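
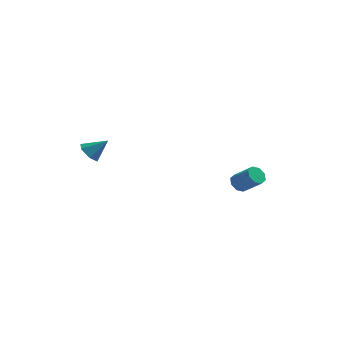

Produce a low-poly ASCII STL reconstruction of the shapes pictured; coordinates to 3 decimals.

solid 
facet normal -0.740 -0.168 -0.651
outer loop
vertex -4.024 -2.859 0.795
vertex -4.344 -3.356 1.287
vertex -4.536 -2.611 1.313
endloop
endfacet
facet normal 0.408 0.912 -0.034
outer loop
vertex -4.024 -2.859 0.795
vertex -4.536 -2.611 1.313
vertex -3.316 -3.124 2.193
endloop
endfacet
facet normal -0.740 -0.168 -0.651
outer loop
vertex -4.536 -2.611 1.313
vertex -4.344 -3.356 1.287
vertex -4.857 -3.109 1.806
endloop
endfacet
facet normal -0.156 0.744 0.650
outer loop
vertex -4.536 -2.611 1.313
vertex -4.857 -3.109 1.806
vertex -3.316 -3.124 2.193
endloop
endfacet
facet normal -0.740 -0.168 -0.651
outer loop
vertex -4.857 -3.109 1.806
vertex -4.344 -3.356 1.287
vertex -4.665 -3.854 1.78
endloop
endfacet
facet normal -0.243 -0.096 0.965
outer loop
vertex -4.857 -3.109 1.806
vertex -4.665 -3.854 1.78
vertex -3.316 -3.124 2.193
endloop
endfacet
facet normal -0.741 -0.167 -0.651
outer loop
vertex -4.665 -3.854 1.78
vertex -4.344 -3.356 1.287
vertex -4.153 -4.102 1.261
endloop
endfacet
facet normal 0.233 -0.768 0.597
outer loop
vertex -4.665 -3.854 1.78
vertex -4.153 -4.102 1.261
vertex -3.316 -3.124 2.193
endloop
endfacet
facet normal -0.740 -0.167 -0.652
outer loop
vertex -4.153 -4.102 1.261
vertex -4.344 -3.356 1.287
vertex -3.832 -3.604 0.769
endloop
endfacet
facet normal 0.796 -0.599 -0.087
outer loop
vertex -4.153 -4.102 1.261
vertex -3.832 -3.604 0.769
vertex -3.316 -3.124 2.193
endloop
endfacet
facet normal -0.740 -0.168 -0.651
outer loop
vertex -3.832 -3.604 0.769
vertex -4.344 -3.356 1.287
vertex -4.024 -2.859 0.795
endloop
endfacet
facet normal 0.883 0.242 -0.402
outer loop
vertex -3.832 -3.604 0.769
vertex -4.024 -2.859 0.795
vertex -3.316 -3.124 2.193
endloop
endfacet
facet normal -0.694 0.341 -0.634
outer loop
vertex 3.56 4.297 -4.662
vertex 3.067 4.146 -4.203
vertex 3.459 4.699 -4.335
endloop
endfacet
facet normal 0.694 0.551 -0.463
outer loop
vertex 3.56 4.297 -4.662
vertex 3.459 4.699 -4.335
vertex 4.685 3.744 -3.636
endloop
endfacet
facet normal 0.694 0.551 -0.463
outer loop
vertex 4.685 3.744 -3.636
vertex 3.459 4.699 -4.335
vertex 4.584 4.146 -3.309
endloop
endfacet
facet normal 0.695 -0.341 0.633
outer loop
vertex 4.685 3.744 -3.636
vertex 4.584 4.146 -3.309
vertex 4.193 3.594 -3.177
endloop
endfacet
facet normal -0.695 0.341 -0.633
outer loop
vertex 3.459 4.699 -4.335
vertex 3.067 4.146 -4.203
vertex 3.128 4.777 -3.93
endloop
endfacet
facet normal 0.355 0.928 0.111
outer loop
vertex 3.459 4.699 -4.335
vertex 3.128 4.777 -3.93
vertex 4.584 4.146 -3.309
endloop
endfacet
facet normal 0.356 0.928 0.109
outer loop
vertex 4.584 4.146 -3.309
vertex 3.128 4.777 -3.93
vertex 4.254 4.225 -2.904
endloop
endfacet
facet normal 0.695 -0.341 0.633
outer loop
vertex 4.584 4.146 -3.309
vertex 4.254 4.225 -2.904
vertex 4.193 3.594 -3.177
endloop
endfacet
facet normal -0.695 0.341 -0.633
outer loop
vertex 3.128 4.777 -3.93
vertex 3.067 4.146 -4.203
vertex 2.762 4.486 -3.685
endloop
endfacet
facet normal -0.191 0.762 0.619
outer loop
vertex 3.128 4.777 -3.93
vertex 2.762 4.486 -3.685
vertex 4.254 4.225 -2.904
endloop
endfacet
facet normal -0.192 0.760 0.621
outer loop
vertex 4.254 4.225 -2.904
vertex 2.762 4.486 -3.685
vertex 3.888 3.933 -2.66
endloop
endfacet
facet normal 0.695 -0.341 0.633
outer loop
vertex 4.254 4.225 -2.904
vertex 3.888 3.933 -2.66
vertex 4.193 3.594 -3.177
endloop
endfacet
facet normal -0.695 0.341 -0.633
outer loop
vertex 2.762 4.486 -3.685
vertex 3.067 4.146 -4.203
vertex 2.575 3.996 -3.744
endloop
endfacet
facet normal -0.626 0.146 0.766
outer loop
vertex 2.762 4.486 -3.685
vertex 2.575 3.996 -3.744
vertex 3.888 3.933 -2.66
endloop
endfacet
facet normal -0.625 0.149 0.766
outer loop
vertex 3.888 3.933 -2.66
vertex 2.575 3.996 -3.744
vertex 3.7 3.443 -2.718
endloop
endfacet
facet normal 0.694 -0.341 0.633
outer loop
vertex 3.888 3.933 -2.66
vertex 3.7 3.443 -2.718
vertex 4.193 3.594 -3.177
endloop
endfacet
facet normal -0.695 0.341 -0.633
outer loop
vertex 2.575 3.996 -3.744
vertex 3.067 4.146 -4.203
vertex 2.676 3.594 -4.071
endloop
endfacet
facet normal -0.694 -0.551 0.463
outer loop
vertex 2.575 3.996 -3.744
vertex 2.676 3.594 -4.071
vertex 3.7 3.443 -2.718
endloop
endfacet
facet normal -0.694 -0.551 0.463
outer loop
vertex 3.7 3.443 -2.718
vertex 2.676 3.594 -4.071
vertex 3.801 3.041 -3.045
endloop
endfacet
facet normal 0.694 -0.341 0.634
outer loop
vertex 3.7 3.443 -2.718
vertex 3.801 3.041 -3.045
vertex 4.193 3.594 -3.177
endloop
endfacet
facet normal -0.695 0.341 -0.633
outer loop
vertex 2.676 3.594 -4.071
vertex 3.067 4.146 -4.203
vertex 3.006 3.515 -4.476
endloop
endfacet
facet normal -0.356 -0.928 -0.109
outer loop
vertex 2.676 3.594 -4.071
vertex 3.006 3.515 -4.476
vertex 3.801 3.041 -3.045
endloop
endfacet
facet normal -0.354 -0.929 -0.111
outer loop
vertex 3.801 3.041 -3.045
vertex 3.006 3.515 -4.476
vertex 4.132 2.963 -3.45
endloop
endfacet
facet normal 0.695 -0.341 0.633
outer loop
vertex 3.801 3.041 -3.045
vertex 4.132 2.963 -3.45
vertex 4.193 3.594 -3.177
endloop
endfacet
facet normal -0.695 0.341 -0.633
outer loop
vertex 3.006 3.515 -4.476
vertex 3.067 4.146 -4.203
vertex 3.372 3.807 -4.72
endloop
endfacet
facet normal 0.193 -0.760 -0.621
outer loop
vertex 3.006 3.515 -4.476
vertex 3.372 3.807 -4.72
vertex 4.132 2.963 -3.45
endloop
endfacet
facet normal 0.190 -0.761 -0.620
outer loop
vertex 4.132 2.963 -3.45
vertex 3.372 3.807 -4.72
vertex 4.498 3.254 -3.695
endloop
endfacet
facet normal 0.695 -0.341 0.633
outer loop
vertex 4.132 2.963 -3.45
vertex 4.498 3.254 -3.695
vertex 4.193 3.594 -3.177
endloop
endfacet
facet normal -0.694 0.341 -0.633
outer loop
vertex 3.372 3.807 -4.72
vertex 3.067 4.146 -4.203
vertex 3.56 4.297 -4.662
endloop
endfacet
facet normal 0.625 -0.149 -0.767
outer loop
vertex 3.372 3.807 -4.72
vertex 3.56 4.297 -4.662
vertex 4.498 3.254 -3.695
endloop
endfacet
facet normal 0.626 -0.147 -0.766
outer loop
vertex 4.498 3.254 -3.695
vertex 3.56 4.297 -4.662
vertex 4.685 3.744 -3.636
endloop
endfacet
facet normal 0.695 -0.341 0.633
outer loop
vertex 4.498 3.254 -3.695
vertex 4.685 3.744 -3.636
vertex 4.193 3.594 -3.177
endloop
endfacet

endsolid


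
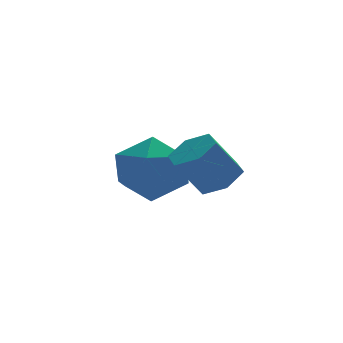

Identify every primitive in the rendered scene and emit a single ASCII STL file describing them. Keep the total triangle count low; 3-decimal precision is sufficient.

solid 
facet normal 0.358 0.705 0.612
outer loop
vertex -0.496 4.165 -3.049
vertex -0.289 3.389 -2.276
vertex 0.491 3.647 -3.03
endloop
endfacet
facet normal 0.465 0.883 -0.071
outer loop
vertex -0.496 4.165 -3.049
vertex 0.491 3.647 -3.03
vertex -0.02 3.838 -4.002
endloop
endfacet
facet normal -0.171 0.903 -0.395
outer loop
vertex -0.496 4.165 -3.049
vertex -0.02 3.838 -4.002
vertex -1.115 3.698 -3.849
endloop
endfacet
facet normal -0.669 0.738 0.087
outer loop
vertex -0.496 4.165 -3.049
vertex -1.115 3.698 -3.849
vertex -1.281 3.421 -2.782
endloop
endfacet
facet normal -0.342 0.616 0.710
outer loop
vertex -0.496 4.165 -3.049
vertex -1.281 3.421 -2.782
vertex -0.289 3.389 -2.276
endloop
endfacet
facet normal 0.852 0.365 -0.376
outer loop
vertex -0.02 3.838 -4.002
vertex 0.491 3.647 -3.03
vertex 0.481 2.859 -3.818
endloop
endfacet
facet normal 0.679 0.079 0.730
outer loop
vertex 0.491 3.647 -3.03
vertex -0.289 3.389 -2.276
vertex 0.315 2.582 -2.751
endloop
endfacet
facet normal -0.455 -0.066 0.888
outer loop
vertex -0.289 3.389 -2.276
vertex -1.281 3.421 -2.782
vertex -0.78 2.442 -2.598
endloop
endfacet
facet normal -0.984 0.131 -0.119
outer loop
vertex -1.281 3.421 -2.782
vertex -1.115 3.698 -3.849
vertex -1.291 2.633 -3.57
endloop
endfacet
facet normal -0.177 0.398 -0.900
outer loop
vertex -1.115 3.698 -3.849
vertex -0.02 3.838 -4.002
vertex -0.511 2.891 -4.324
endloop
endfacet
facet normal 0.669 -0.738 -0.087
outer loop
vertex -0.304 2.115 -3.551
vertex 0.481 2.859 -3.818
vertex 0.315 2.582 -2.751
endloop
endfacet
facet normal 0.171 -0.903 0.395
outer loop
vertex -0.304 2.115 -3.551
vertex 0.315 2.582 -2.751
vertex -0.78 2.442 -2.598
endloop
endfacet
facet normal -0.465 -0.883 0.071
outer loop
vertex -0.304 2.115 -3.551
vertex -0.78 2.442 -2.598
vertex -1.291 2.633 -3.57
endloop
endfacet
facet normal -0.358 -0.705 -0.612
outer loop
vertex -0.304 2.115 -3.551
vertex -1.291 2.633 -3.57
vertex -0.511 2.891 -4.324
endloop
endfacet
facet normal 0.342 -0.616 -0.710
outer loop
vertex -0.304 2.115 -3.551
vertex -0.511 2.891 -4.324
vertex 0.481 2.859 -3.818
endloop
endfacet
facet normal 0.984 -0.131 0.119
outer loop
vertex 0.315 2.582 -2.751
vertex 0.481 2.859 -3.818
vertex 0.491 3.647 -3.03
endloop
endfacet
facet normal 0.177 -0.398 0.900
outer loop
vertex -0.78 2.442 -2.598
vertex 0.315 2.582 -2.751
vertex -0.289 3.389 -2.276
endloop
endfacet
facet normal -0.852 -0.365 0.376
outer loop
vertex -1.291 2.633 -3.57
vertex -0.78 2.442 -2.598
vertex -1.281 3.421 -2.782
endloop
endfacet
facet normal -0.679 -0.079 -0.730
outer loop
vertex -0.511 2.891 -4.324
vertex -1.291 2.633 -3.57
vertex -1.115 3.698 -3.849
endloop
endfacet
facet normal 0.455 0.066 -0.888
outer loop
vertex 0.481 2.859 -3.818
vertex -0.511 2.891 -4.324
vertex -0.02 3.838 -4.002
endloop
endfacet
facet normal 0.561 -0.027 -0.827
outer loop
vertex 0.937 0.287 -2.48
vertex 0.484 0.713 -2.801
vertex 1.023 0.981 -2.444
endloop
endfacet
facet normal 0.818 -0.130 0.560
outer loop
vertex 0.937 0.287 -2.48
vertex 1.023 0.981 -2.444
vertex 0.229 0.321 -1.438
endloop
endfacet
facet normal 0.818 -0.131 0.560
outer loop
vertex 0.229 0.321 -1.438
vertex 1.023 0.981 -2.444
vertex 0.315 1.014 -1.402
endloop
endfacet
facet normal -0.561 0.027 0.827
outer loop
vertex 0.229 0.321 -1.438
vertex 0.315 1.014 -1.402
vertex -0.224 0.747 -1.759
endloop
endfacet
facet normal 0.561 -0.027 -0.827
outer loop
vertex 1.023 0.981 -2.444
vertex 0.484 0.713 -2.801
vertex 0.57 1.407 -2.765
endloop
endfacet
facet normal 0.515 0.793 0.325
outer loop
vertex 1.023 0.981 -2.444
vertex 0.57 1.407 -2.765
vertex 0.315 1.014 -1.402
endloop
endfacet
facet normal 0.516 0.792 0.325
outer loop
vertex 0.315 1.014 -1.402
vertex 0.57 1.407 -2.765
vertex -0.138 1.441 -1.723
endloop
endfacet
facet normal -0.561 0.027 0.827
outer loop
vertex 0.315 1.014 -1.402
vertex -0.138 1.441 -1.723
vertex -0.224 0.747 -1.759
endloop
endfacet
facet normal 0.561 -0.027 -0.827
outer loop
vertex 0.57 1.407 -2.765
vertex 0.484 0.713 -2.801
vertex 0.031 1.139 -3.122
endloop
endfacet
facet normal -0.303 0.923 -0.236
outer loop
vertex 0.57 1.407 -2.765
vertex 0.031 1.139 -3.122
vertex -0.138 1.441 -1.723
endloop
endfacet
facet normal -0.303 0.923 -0.236
outer loop
vertex -0.138 1.441 -1.723
vertex 0.031 1.139 -3.122
vertex -0.677 1.173 -2.08
endloop
endfacet
facet normal -0.561 0.027 0.827
outer loop
vertex -0.138 1.441 -1.723
vertex -0.677 1.173 -2.08
vertex -0.224 0.747 -1.759
endloop
endfacet
facet normal 0.561 -0.027 -0.827
outer loop
vertex 0.031 1.139 -3.122
vertex 0.484 0.713 -2.801
vertex -0.055 0.446 -3.158
endloop
endfacet
facet normal -0.818 0.131 -0.560
outer loop
vertex 0.031 1.139 -3.122
vertex -0.055 0.446 -3.158
vertex -0.677 1.173 -2.08
endloop
endfacet
facet normal -0.818 0.130 -0.560
outer loop
vertex -0.677 1.173 -2.08
vertex -0.055 0.446 -3.158
vertex -0.763 0.479 -2.116
endloop
endfacet
facet normal -0.561 0.027 0.827
outer loop
vertex -0.677 1.173 -2.08
vertex -0.763 0.479 -2.116
vertex -0.224 0.747 -1.759
endloop
endfacet
facet normal 0.561 -0.027 -0.827
outer loop
vertex -0.055 0.446 -3.158
vertex 0.484 0.713 -2.801
vertex 0.398 0.019 -2.837
endloop
endfacet
facet normal -0.516 -0.792 -0.326
outer loop
vertex -0.055 0.446 -3.158
vertex 0.398 0.019 -2.837
vertex -0.763 0.479 -2.116
endloop
endfacet
facet normal -0.516 -0.793 -0.325
outer loop
vertex -0.763 0.479 -2.116
vertex 0.398 0.019 -2.837
vertex -0.31 0.053 -1.795
endloop
endfacet
facet normal -0.561 0.027 0.827
outer loop
vertex -0.763 0.479 -2.116
vertex -0.31 0.053 -1.795
vertex -0.224 0.747 -1.759
endloop
endfacet
facet normal 0.561 -0.027 -0.827
outer loop
vertex 0.398 0.019 -2.837
vertex 0.484 0.713 -2.801
vertex 0.937 0.287 -2.48
endloop
endfacet
facet normal 0.303 -0.923 0.236
outer loop
vertex 0.398 0.019 -2.837
vertex 0.937 0.287 -2.48
vertex -0.31 0.053 -1.795
endloop
endfacet
facet normal 0.303 -0.923 0.236
outer loop
vertex -0.31 0.053 -1.795
vertex 0.937 0.287 -2.48
vertex 0.229 0.321 -1.438
endloop
endfacet
facet normal -0.561 0.027 0.827
outer loop
vertex -0.31 0.053 -1.795
vertex 0.229 0.321 -1.438
vertex -0.224 0.747 -1.759
endloop
endfacet

endsolid


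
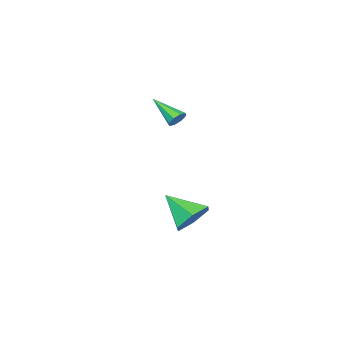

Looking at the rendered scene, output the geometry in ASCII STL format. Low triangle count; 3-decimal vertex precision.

solid 
facet normal -0.139 0.790 -0.597
outer loop
vertex 0.652 1.56 -3.51
vertex 0.262 2.097 -2.709
vertex 1.282 2.126 -2.908
endloop
endfacet
facet normal 0.764 -0.600 -0.236
outer loop
vertex 0.652 1.56 -3.51
vertex 1.282 2.126 -2.908
vertex 0.518 0.643 -1.611
endloop
endfacet
facet normal -0.139 0.790 -0.597
outer loop
vertex 1.282 2.126 -2.908
vertex 0.262 2.097 -2.709
vertex 0.893 2.663 -2.107
endloop
endfacet
facet normal 0.885 -0.050 0.463
outer loop
vertex 1.282 2.126 -2.908
vertex 0.893 2.663 -2.107
vertex 0.518 0.643 -1.611
endloop
endfacet
facet normal -0.138 0.790 -0.598
outer loop
vertex 0.893 2.663 -2.107
vertex 0.262 2.097 -2.709
vertex -0.128 2.634 -1.909
endloop
endfacet
facet normal 0.181 0.203 0.962
outer loop
vertex 0.893 2.663 -2.107
vertex -0.128 2.634 -1.909
vertex 0.518 0.643 -1.611
endloop
endfacet
facet normal -0.139 0.789 -0.598
outer loop
vertex -0.128 2.634 -1.909
vertex 0.262 2.097 -2.709
vertex -0.758 2.067 -2.511
endloop
endfacet
facet normal -0.642 -0.094 0.761
outer loop
vertex -0.128 2.634 -1.909
vertex -0.758 2.067 -2.511
vertex 0.518 0.643 -1.611
endloop
endfacet
facet normal -0.139 0.790 -0.597
outer loop
vertex -0.758 2.067 -2.511
vertex 0.262 2.097 -2.709
vertex -0.369 1.53 -3.312
endloop
endfacet
facet normal -0.762 -0.644 0.062
outer loop
vertex -0.758 2.067 -2.511
vertex -0.369 1.53 -3.312
vertex 0.518 0.643 -1.611
endloop
endfacet
facet normal -0.139 0.790 -0.597
outer loop
vertex -0.369 1.53 -3.312
vertex 0.262 2.097 -2.709
vertex 0.652 1.56 -3.51
endloop
endfacet
facet normal -0.058 -0.897 -0.437
outer loop
vertex -0.369 1.53 -3.312
vertex 0.652 1.56 -3.51
vertex 0.518 0.643 -1.611
endloop
endfacet
facet normal -0.059 0.835 -0.547
outer loop
vertex 0.478 0.84 2.815
vertex -0.022 0.87 2.915
vertex 0.402 1.046 3.138
endloop
endfacet
facet normal 0.960 -0.072 0.272
outer loop
vertex 0.478 0.84 2.815
vertex 0.402 1.046 3.138
vertex 0.082 -0.55 3.845
endloop
endfacet
facet normal -0.059 0.835 -0.547
outer loop
vertex 0.402 1.046 3.138
vertex -0.022 0.87 2.915
vertex 0.078 1.149 3.33
endloop
endfacet
facet normal 0.551 0.243 0.799
outer loop
vertex 0.402 1.046 3.138
vertex 0.078 1.149 3.33
vertex 0.082 -0.55 3.845
endloop
endfacet
facet normal -0.060 0.835 -0.547
outer loop
vertex 0.078 1.149 3.33
vertex -0.022 0.87 2.915
vertex -0.304 1.088 3.279
endloop
endfacet
facet normal -0.171 0.285 0.943
outer loop
vertex 0.078 1.149 3.33
vertex -0.304 1.088 3.279
vertex 0.082 -0.55 3.845
endloop
endfacet
facet normal -0.061 0.835 -0.547
outer loop
vertex -0.304 1.088 3.279
vertex -0.022 0.87 2.915
vertex -0.521 0.899 3.015
endloop
endfacet
facet normal -0.783 0.030 0.622
outer loop
vertex -0.304 1.088 3.279
vertex -0.521 0.899 3.015
vertex 0.082 -0.55 3.845
endloop
endfacet
facet normal -0.061 0.834 -0.548
outer loop
vertex -0.521 0.899 3.015
vertex -0.022 0.87 2.915
vertex -0.445 0.693 2.693
endloop
endfacet
facet normal -0.927 -0.374 0.020
outer loop
vertex -0.521 0.899 3.015
vertex -0.445 0.693 2.693
vertex 0.082 -0.55 3.845
endloop
endfacet
facet normal -0.063 0.835 -0.546
outer loop
vertex -0.445 0.693 2.693
vertex -0.022 0.87 2.915
vertex -0.121 0.591 2.5
endloop
endfacet
facet normal -0.519 -0.689 -0.506
outer loop
vertex -0.445 0.693 2.693
vertex -0.121 0.591 2.5
vertex 0.082 -0.55 3.845
endloop
endfacet
facet normal -0.060 0.835 -0.547
outer loop
vertex -0.121 0.591 2.5
vertex -0.022 0.87 2.915
vertex 0.261 0.652 2.551
endloop
endfacet
facet normal 0.204 -0.731 -0.651
outer loop
vertex -0.121 0.591 2.5
vertex 0.261 0.652 2.551
vertex 0.082 -0.55 3.845
endloop
endfacet
facet normal -0.059 0.835 -0.546
outer loop
vertex 0.261 0.652 2.551
vertex -0.022 0.87 2.915
vertex 0.478 0.84 2.815
endloop
endfacet
facet normal 0.815 -0.477 -0.330
outer loop
vertex 0.261 0.652 2.551
vertex 0.478 0.84 2.815
vertex 0.082 -0.55 3.845
endloop
endfacet

endsolid


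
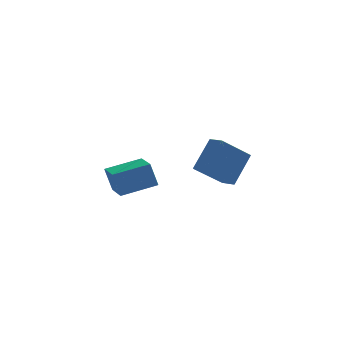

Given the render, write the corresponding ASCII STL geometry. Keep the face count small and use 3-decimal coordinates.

solid 
facet normal -0.542 0.822 -0.176
outer loop
vertex 0.513 -1.761 5.201
vertex 2.036 -1.036 3.9
vertex -0.406 -2.711 3.594
endloop
endfacet
facet normal -0.715 -0.341 0.610
outer loop
vertex 0.104 -3.484 3.76
vertex 0.513 -1.761 5.201
vertex -0.406 -2.711 3.594
endloop
endfacet
facet normal -0.542 0.822 -0.176
outer loop
vertex -0.406 -2.711 3.594
vertex 2.036 -1.036 3.9
vertex 1.117 -1.986 2.294
endloop
endfacet
facet normal -0.441 -0.457 -0.772
outer loop
vertex 1.117 -1.986 2.294
vertex 0.104 -3.484 3.76
vertex -0.406 -2.711 3.594
endloop
endfacet
facet normal 0.442 0.457 0.772
outer loop
vertex 0.513 -1.761 5.201
vertex 2.546 -1.809 4.066
vertex 2.036 -1.036 3.9
endloop
endfacet
facet normal -0.715 -0.341 0.611
outer loop
vertex 1.023 -2.534 5.366
vertex 0.513 -1.761 5.201
vertex 0.104 -3.484 3.76
endloop
endfacet
facet normal 0.442 0.456 0.772
outer loop
vertex 1.023 -2.534 5.366
vertex 2.546 -1.809 4.066
vertex 0.513 -1.761 5.201
endloop
endfacet
facet normal 0.715 0.341 -0.611
outer loop
vertex 2.036 -1.036 3.9
vertex 2.546 -1.809 4.066
vertex 1.117 -1.986 2.294
endloop
endfacet
facet normal -0.442 -0.457 -0.772
outer loop
vertex 1.627 -2.759 2.459
vertex 0.104 -3.484 3.76
vertex 1.117 -1.986 2.294
endloop
endfacet
facet normal 0.715 0.341 -0.610
outer loop
vertex 1.117 -1.986 2.294
vertex 2.546 -1.809 4.066
vertex 1.627 -2.759 2.459
endloop
endfacet
facet normal 0.542 -0.822 0.176
outer loop
vertex 1.627 -2.759 2.459
vertex 1.023 -2.534 5.366
vertex 0.104 -3.484 3.76
endloop
endfacet
facet normal 0.542 -0.822 0.176
outer loop
vertex 2.546 -1.809 4.066
vertex 1.023 -2.534 5.366
vertex 1.627 -2.759 2.459
endloop
endfacet
facet normal -0.942 -0.225 -0.248
outer loop
vertex -4.06 2.917 1.108
vertex -4.4 4.551 0.916
vertex -3.647 2.828 -0.383
endloop
endfacet
facet normal 0.203 -0.972 0.114
outer loop
vertex -1.64 3.309 0.144
vertex -4.06 2.917 1.108
vertex -3.647 2.828 -0.383
endloop
endfacet
facet normal -0.942 -0.226 -0.247
outer loop
vertex -3.647 2.828 -0.383
vertex -4.4 4.551 0.916
vertex -3.988 4.462 -0.575
endloop
endfacet
facet normal 0.266 -0.057 -0.962
outer loop
vertex -3.988 4.462 -0.575
vertex -1.64 3.309 0.144
vertex -3.647 2.828 -0.383
endloop
endfacet
facet normal -0.266 0.058 0.962
outer loop
vertex -4.06 2.917 1.108
vertex -2.393 5.032 1.443
vertex -4.4 4.551 0.916
endloop
endfacet
facet normal 0.203 -0.973 0.114
outer loop
vertex -2.052 3.398 1.635
vertex -4.06 2.917 1.108
vertex -1.64 3.309 0.144
endloop
endfacet
facet normal -0.266 0.057 0.962
outer loop
vertex -2.052 3.398 1.635
vertex -2.393 5.032 1.443
vertex -4.06 2.917 1.108
endloop
endfacet
facet normal -0.203 0.972 -0.114
outer loop
vertex -4.4 4.551 0.916
vertex -2.393 5.032 1.443
vertex -3.988 4.462 -0.575
endloop
endfacet
facet normal 0.266 -0.058 -0.962
outer loop
vertex -1.98 4.943 -0.048
vertex -1.64 3.309 0.144
vertex -3.988 4.462 -0.575
endloop
endfacet
facet normal -0.203 0.972 -0.114
outer loop
vertex -3.988 4.462 -0.575
vertex -2.393 5.032 1.443
vertex -1.98 4.943 -0.048
endloop
endfacet
facet normal 0.942 0.225 0.247
outer loop
vertex -1.98 4.943 -0.048
vertex -2.052 3.398 1.635
vertex -1.64 3.309 0.144
endloop
endfacet
facet normal 0.942 0.226 0.248
outer loop
vertex -2.393 5.032 1.443
vertex -2.052 3.398 1.635
vertex -1.98 4.943 -0.048
endloop
endfacet

endsolid


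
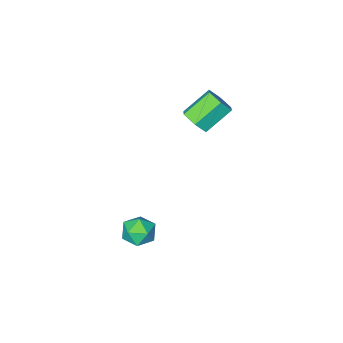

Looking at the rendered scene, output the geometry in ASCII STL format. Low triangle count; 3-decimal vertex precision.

solid 
facet normal 0.787 -0.078 -0.612
outer loop
vertex -0.815 1.491 0.595
vertex -1.122 1.026 0.26
vertex -1.192 1.65 0.09
endloop
endfacet
facet normal 0.212 0.966 0.146
outer loop
vertex -0.815 1.491 0.595
vertex -1.192 1.65 0.09
vertex -1.87 1.599 1.414
endloop
endfacet
facet normal 0.211 0.967 0.145
outer loop
vertex -1.87 1.599 1.414
vertex -1.192 1.65 0.09
vertex -2.247 1.757 0.909
endloop
endfacet
facet normal -0.786 0.081 0.612
outer loop
vertex -1.87 1.599 1.414
vertex -2.247 1.757 0.909
vertex -2.178 1.134 1.08
endloop
endfacet
facet normal 0.787 -0.078 -0.612
outer loop
vertex -1.192 1.65 0.09
vertex -1.122 1.026 0.26
vertex -1.499 1.185 -0.245
endloop
endfacet
facet normal -0.396 0.694 -0.601
outer loop
vertex -1.192 1.65 0.09
vertex -1.499 1.185 -0.245
vertex -2.247 1.757 0.909
endloop
endfacet
facet normal -0.396 0.694 -0.601
outer loop
vertex -2.247 1.757 0.909
vertex -1.499 1.185 -0.245
vertex -2.554 1.292 0.574
endloop
endfacet
facet normal -0.788 0.080 0.611
outer loop
vertex -2.247 1.757 0.909
vertex -2.554 1.292 0.574
vertex -2.178 1.134 1.08
endloop
endfacet
facet normal 0.786 -0.081 -0.612
outer loop
vertex -1.499 1.185 -0.245
vertex -1.122 1.026 0.26
vertex -1.43 0.561 -0.074
endloop
endfacet
facet normal -0.607 -0.272 -0.747
outer loop
vertex -1.499 1.185 -0.245
vertex -1.43 0.561 -0.074
vertex -2.554 1.292 0.574
endloop
endfacet
facet normal -0.607 -0.272 -0.746
outer loop
vertex -2.554 1.292 0.574
vertex -1.43 0.561 -0.074
vertex -2.485 0.669 0.745
endloop
endfacet
facet normal -0.788 0.080 0.611
outer loop
vertex -2.554 1.292 0.574
vertex -2.485 0.669 0.745
vertex -2.178 1.134 1.08
endloop
endfacet
facet normal 0.786 -0.081 -0.612
outer loop
vertex -1.43 0.561 -0.074
vertex -1.122 1.026 0.26
vertex -1.053 0.403 0.431
endloop
endfacet
facet normal -0.211 -0.967 -0.145
outer loop
vertex -1.43 0.561 -0.074
vertex -1.053 0.403 0.431
vertex -2.485 0.669 0.745
endloop
endfacet
facet normal -0.212 -0.966 -0.146
outer loop
vertex -2.485 0.669 0.745
vertex -1.053 0.403 0.431
vertex -2.108 0.51 1.25
endloop
endfacet
facet normal -0.787 0.078 0.612
outer loop
vertex -2.485 0.669 0.745
vertex -2.108 0.51 1.25
vertex -2.178 1.134 1.08
endloop
endfacet
facet normal 0.788 -0.080 -0.611
outer loop
vertex -1.053 0.403 0.431
vertex -1.122 1.026 0.26
vertex -0.746 0.868 0.766
endloop
endfacet
facet normal 0.396 -0.694 0.601
outer loop
vertex -1.053 0.403 0.431
vertex -0.746 0.868 0.766
vertex -2.108 0.51 1.25
endloop
endfacet
facet normal 0.396 -0.694 0.601
outer loop
vertex -2.108 0.51 1.25
vertex -0.746 0.868 0.766
vertex -1.801 0.975 1.585
endloop
endfacet
facet normal -0.787 0.078 0.612
outer loop
vertex -2.108 0.51 1.25
vertex -1.801 0.975 1.585
vertex -2.178 1.134 1.08
endloop
endfacet
facet normal 0.788 -0.080 -0.611
outer loop
vertex -0.746 0.868 0.766
vertex -1.122 1.026 0.26
vertex -0.815 1.491 0.595
endloop
endfacet
facet normal 0.607 0.272 0.747
outer loop
vertex -0.746 0.868 0.766
vertex -0.815 1.491 0.595
vertex -1.801 0.975 1.585
endloop
endfacet
facet normal 0.607 0.272 0.747
outer loop
vertex -1.801 0.975 1.585
vertex -0.815 1.491 0.595
vertex -1.87 1.599 1.414
endloop
endfacet
facet normal -0.786 0.081 0.612
outer loop
vertex -1.801 0.975 1.585
vertex -1.87 1.599 1.414
vertex -2.178 1.134 1.08
endloop
endfacet
facet normal -0.407 0.453 0.793
outer loop
vertex 1.384 2.18 -3.583
vertex 1.922 1.947 -3.174
vertex 1.974 2.578 -3.508
endloop
endfacet
facet normal -0.566 0.802 0.191
outer loop
vertex 1.384 2.18 -3.583
vertex 1.974 2.578 -3.508
vertex 1.665 2.513 -4.15
endloop
endfacet
facet normal -0.905 0.348 -0.244
outer loop
vertex 1.384 2.18 -3.583
vertex 1.665 2.513 -4.15
vertex 1.424 1.843 -4.212
endloop
endfacet
facet normal -0.956 -0.280 0.089
outer loop
vertex 1.384 2.18 -3.583
vertex 1.424 1.843 -4.212
vertex 1.583 1.493 -3.609
endloop
endfacet
facet normal -0.648 -0.215 0.730
outer loop
vertex 1.384 2.18 -3.583
vertex 1.583 1.493 -3.609
vertex 1.922 1.947 -3.174
endloop
endfacet
facet normal 0.046 0.991 -0.123
outer loop
vertex 1.665 2.513 -4.15
vertex 1.974 2.578 -3.508
vertex 2.377 2.487 -4.091
endloop
endfacet
facet normal 0.304 0.426 0.852
outer loop
vertex 1.974 2.578 -3.508
vertex 1.922 1.947 -3.174
vertex 2.536 2.137 -3.488
endloop
endfacet
facet normal -0.086 -0.655 0.751
outer loop
vertex 1.922 1.947 -3.174
vertex 1.583 1.493 -3.609
vertex 2.295 1.467 -3.55
endloop
endfacet
facet normal -0.585 -0.759 -0.286
outer loop
vertex 1.583 1.493 -3.609
vertex 1.424 1.843 -4.212
vertex 1.986 1.402 -4.192
endloop
endfacet
facet normal -0.502 0.257 -0.826
outer loop
vertex 1.424 1.843 -4.212
vertex 1.665 2.513 -4.15
vertex 2.038 2.033 -4.526
endloop
endfacet
facet normal 0.956 0.280 -0.089
outer loop
vertex 2.576 1.8 -4.117
vertex 2.377 2.487 -4.091
vertex 2.536 2.137 -3.488
endloop
endfacet
facet normal 0.905 -0.348 0.244
outer loop
vertex 2.576 1.8 -4.117
vertex 2.536 2.137 -3.488
vertex 2.295 1.467 -3.55
endloop
endfacet
facet normal 0.566 -0.802 -0.191
outer loop
vertex 2.576 1.8 -4.117
vertex 2.295 1.467 -3.55
vertex 1.986 1.402 -4.192
endloop
endfacet
facet normal 0.407 -0.453 -0.793
outer loop
vertex 2.576 1.8 -4.117
vertex 1.986 1.402 -4.192
vertex 2.038 2.033 -4.526
endloop
endfacet
facet normal 0.648 0.215 -0.730
outer loop
vertex 2.576 1.8 -4.117
vertex 2.038 2.033 -4.526
vertex 2.377 2.487 -4.091
endloop
endfacet
facet normal 0.585 0.759 0.286
outer loop
vertex 2.536 2.137 -3.488
vertex 2.377 2.487 -4.091
vertex 1.974 2.578 -3.508
endloop
endfacet
facet normal 0.502 -0.257 0.826
outer loop
vertex 2.295 1.467 -3.55
vertex 2.536 2.137 -3.488
vertex 1.922 1.947 -3.174
endloop
endfacet
facet normal -0.046 -0.991 0.123
outer loop
vertex 1.986 1.402 -4.192
vertex 2.295 1.467 -3.55
vertex 1.583 1.493 -3.609
endloop
endfacet
facet normal -0.304 -0.426 -0.852
outer loop
vertex 2.038 2.033 -4.526
vertex 1.986 1.402 -4.192
vertex 1.424 1.843 -4.212
endloop
endfacet
facet normal 0.086 0.655 -0.751
outer loop
vertex 2.377 2.487 -4.091
vertex 2.038 2.033 -4.526
vertex 1.665 2.513 -4.15
endloop
endfacet

endsolid


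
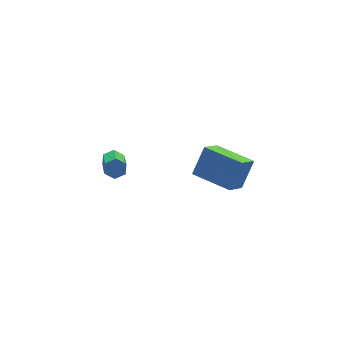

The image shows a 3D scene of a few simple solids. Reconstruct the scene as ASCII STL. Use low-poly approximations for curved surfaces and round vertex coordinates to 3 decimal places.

solid 
facet normal -0.514 -0.196 -0.835
outer loop
vertex 3.548 -3.686 -1.816
vertex 2.734 -1.983 -1.715
vertex 4.46 -3.21 -2.489
endloop
endfacet
facet normal 0.431 -0.901 -0.053
outer loop
vertex 5.226 -2.917 -1.245
vertex 3.548 -3.686 -1.816
vertex 4.46 -3.21 -2.489
endloop
endfacet
facet normal -0.514 -0.197 -0.835
outer loop
vertex 4.46 -3.21 -2.489
vertex 2.734 -1.983 -1.715
vertex 3.646 -1.507 -2.389
endloop
endfacet
facet normal 0.742 0.387 -0.548
outer loop
vertex 3.646 -1.507 -2.389
vertex 5.226 -2.917 -1.245
vertex 4.46 -3.21 -2.489
endloop
endfacet
facet normal -0.742 -0.387 0.548
outer loop
vertex 3.548 -3.686 -1.816
vertex 3.5 -1.69 -0.471
vertex 2.734 -1.983 -1.715
endloop
endfacet
facet normal 0.431 -0.901 -0.053
outer loop
vertex 4.314 -3.393 -0.571
vertex 3.548 -3.686 -1.816
vertex 5.226 -2.917 -1.245
endloop
endfacet
facet normal -0.742 -0.387 0.548
outer loop
vertex 4.314 -3.393 -0.571
vertex 3.5 -1.69 -0.471
vertex 3.548 -3.686 -1.816
endloop
endfacet
facet normal -0.431 0.901 0.053
outer loop
vertex 2.734 -1.983 -1.715
vertex 3.5 -1.69 -0.471
vertex 3.646 -1.507 -2.389
endloop
endfacet
facet normal 0.742 0.387 -0.548
outer loop
vertex 4.412 -1.214 -1.144
vertex 5.226 -2.917 -1.245
vertex 3.646 -1.507 -2.389
endloop
endfacet
facet normal -0.431 0.901 0.053
outer loop
vertex 3.646 -1.507 -2.389
vertex 3.5 -1.69 -0.471
vertex 4.412 -1.214 -1.144
endloop
endfacet
facet normal 0.514 0.196 0.835
outer loop
vertex 4.412 -1.214 -1.144
vertex 4.314 -3.393 -0.571
vertex 5.226 -2.917 -1.245
endloop
endfacet
facet normal 0.514 0.197 0.835
outer loop
vertex 3.5 -1.69 -0.471
vertex 4.314 -3.393 -0.571
vertex 4.412 -1.214 -1.144
endloop
endfacet
facet normal 0.369 0.799 -0.475
outer loop
vertex -0.357 -1.621 0.041
vertex -0.669 -1.325 0.296
vertex -0.215 -1.426 0.479
endloop
endfacet
facet normal 0.885 -0.458 -0.083
outer loop
vertex -0.357 -1.621 0.041
vertex -0.215 -1.426 0.479
vertex -0.999 -3.011 0.868
endloop
endfacet
facet normal 0.885 -0.458 -0.085
outer loop
vertex -0.999 -3.011 0.868
vertex -0.215 -1.426 0.479
vertex -0.856 -2.816 1.306
endloop
endfacet
facet normal -0.368 -0.799 0.476
outer loop
vertex -0.999 -3.011 0.868
vertex -0.856 -2.816 1.306
vertex -1.311 -2.715 1.124
endloop
endfacet
facet normal 0.369 0.799 -0.475
outer loop
vertex -0.215 -1.426 0.479
vertex -0.669 -1.325 0.296
vertex -0.527 -1.13 0.734
endloop
endfacet
facet normal 0.689 0.109 0.717
outer loop
vertex -0.215 -1.426 0.479
vertex -0.527 -1.13 0.734
vertex -0.856 -2.816 1.306
endloop
endfacet
facet normal 0.689 0.109 0.717
outer loop
vertex -0.856 -2.816 1.306
vertex -0.527 -1.13 0.734
vertex -1.168 -2.52 1.561
endloop
endfacet
facet normal -0.368 -0.798 0.477
outer loop
vertex -0.856 -2.816 1.306
vertex -1.168 -2.52 1.561
vertex -1.311 -2.715 1.124
endloop
endfacet
facet normal 0.368 0.799 -0.475
outer loop
vertex -0.527 -1.13 0.734
vertex -0.669 -1.325 0.296
vertex -0.981 -1.029 0.552
endloop
endfacet
facet normal -0.195 0.566 0.801
outer loop
vertex -0.527 -1.13 0.734
vertex -0.981 -1.029 0.552
vertex -1.168 -2.52 1.561
endloop
endfacet
facet normal -0.195 0.566 0.801
outer loop
vertex -1.168 -2.52 1.561
vertex -0.981 -1.029 0.552
vertex -1.623 -2.419 1.379
endloop
endfacet
facet normal -0.368 -0.798 0.477
outer loop
vertex -1.168 -2.52 1.561
vertex -1.623 -2.419 1.379
vertex -1.311 -2.715 1.124
endloop
endfacet
facet normal 0.368 0.799 -0.476
outer loop
vertex -0.981 -1.029 0.552
vertex -0.669 -1.325 0.296
vertex -1.124 -1.224 0.114
endloop
endfacet
facet normal -0.885 0.459 0.085
outer loop
vertex -0.981 -1.029 0.552
vertex -1.124 -1.224 0.114
vertex -1.623 -2.419 1.379
endloop
endfacet
facet normal -0.885 0.458 0.083
outer loop
vertex -1.623 -2.419 1.379
vertex -1.124 -1.224 0.114
vertex -1.765 -2.614 0.941
endloop
endfacet
facet normal -0.369 -0.799 0.475
outer loop
vertex -1.623 -2.419 1.379
vertex -1.765 -2.614 0.941
vertex -1.311 -2.715 1.124
endloop
endfacet
facet normal 0.368 0.798 -0.477
outer loop
vertex -1.124 -1.224 0.114
vertex -0.669 -1.325 0.296
vertex -0.812 -1.52 -0.141
endloop
endfacet
facet normal -0.689 -0.109 -0.717
outer loop
vertex -1.124 -1.224 0.114
vertex -0.812 -1.52 -0.141
vertex -1.765 -2.614 0.941
endloop
endfacet
facet normal -0.689 -0.109 -0.717
outer loop
vertex -1.765 -2.614 0.941
vertex -0.812 -1.52 -0.141
vertex -1.453 -2.91 0.686
endloop
endfacet
facet normal -0.369 -0.799 0.475
outer loop
vertex -1.765 -2.614 0.941
vertex -1.453 -2.91 0.686
vertex -1.311 -2.715 1.124
endloop
endfacet
facet normal 0.368 0.798 -0.477
outer loop
vertex -0.812 -1.52 -0.141
vertex -0.669 -1.325 0.296
vertex -0.357 -1.621 0.041
endloop
endfacet
facet normal 0.195 -0.566 -0.801
outer loop
vertex -0.812 -1.52 -0.141
vertex -0.357 -1.621 0.041
vertex -1.453 -2.91 0.686
endloop
endfacet
facet normal 0.195 -0.566 -0.801
outer loop
vertex -1.453 -2.91 0.686
vertex -0.357 -1.621 0.041
vertex -0.999 -3.011 0.868
endloop
endfacet
facet normal -0.368 -0.799 0.475
outer loop
vertex -1.453 -2.91 0.686
vertex -0.999 -3.011 0.868
vertex -1.311 -2.715 1.124
endloop
endfacet

endsolid


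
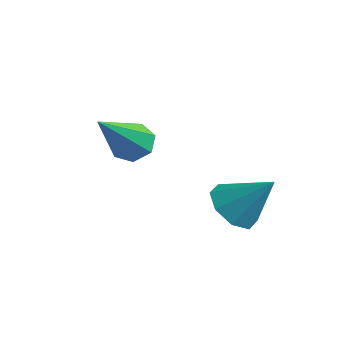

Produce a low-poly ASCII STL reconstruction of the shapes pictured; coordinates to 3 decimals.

solid 
facet normal -0.606 -0.318 -0.729
outer loop
vertex 2.639 0.045 -2.832
vertex 2.264 -0.328 -2.358
vertex 2.231 0.332 -2.618
endloop
endfacet
facet normal 0.505 0.846 -0.173
outer loop
vertex 2.639 0.045 -2.832
vertex 2.231 0.332 -2.618
vertex 3.056 0.088 -1.402
endloop
endfacet
facet normal -0.605 -0.318 -0.730
outer loop
vertex 2.231 0.332 -2.618
vertex 2.264 -0.328 -2.358
vertex 1.841 0.233 -2.252
endloop
endfacet
facet normal -0.039 0.974 0.222
outer loop
vertex 2.231 0.332 -2.618
vertex 1.841 0.233 -2.252
vertex 3.056 0.088 -1.402
endloop
endfacet
facet normal -0.605 -0.318 -0.730
outer loop
vertex 1.841 0.233 -2.252
vertex 2.264 -0.328 -2.358
vertex 1.699 -0.195 -1.948
endloop
endfacet
facet normal -0.401 0.615 0.679
outer loop
vertex 1.841 0.233 -2.252
vertex 1.699 -0.195 -1.948
vertex 3.056 0.088 -1.402
endloop
endfacet
facet normal -0.605 -0.317 -0.730
outer loop
vertex 1.699 -0.195 -1.948
vertex 2.264 -0.328 -2.358
vertex 1.888 -0.7 -1.885
endloop
endfacet
facet normal -0.369 -0.022 0.929
outer loop
vertex 1.699 -0.195 -1.948
vertex 1.888 -0.7 -1.885
vertex 3.056 0.088 -1.402
endloop
endfacet
facet normal -0.605 -0.317 -0.730
outer loop
vertex 1.888 -0.7 -1.885
vertex 2.264 -0.328 -2.358
vertex 2.296 -0.988 -2.098
endloop
endfacet
facet normal 0.036 -0.561 0.827
outer loop
vertex 1.888 -0.7 -1.885
vertex 2.296 -0.988 -2.098
vertex 3.056 0.088 -1.402
endloop
endfacet
facet normal -0.605 -0.317 -0.730
outer loop
vertex 2.296 -0.988 -2.098
vertex 2.264 -0.328 -2.358
vertex 2.686 -0.889 -2.464
endloop
endfacet
facet normal 0.581 -0.690 0.432
outer loop
vertex 2.296 -0.988 -2.098
vertex 2.686 -0.889 -2.464
vertex 3.056 0.088 -1.402
endloop
endfacet
facet normal -0.605 -0.318 -0.730
outer loop
vertex 2.686 -0.889 -2.464
vertex 2.264 -0.328 -2.358
vertex 2.828 -0.461 -2.768
endloop
endfacet
facet normal 0.943 -0.331 -0.025
outer loop
vertex 2.686 -0.889 -2.464
vertex 2.828 -0.461 -2.768
vertex 3.056 0.088 -1.402
endloop
endfacet
facet normal -0.605 -0.318 -0.729
outer loop
vertex 2.828 -0.461 -2.768
vertex 2.264 -0.328 -2.358
vertex 2.639 0.045 -2.832
endloop
endfacet
facet normal 0.912 0.306 -0.275
outer loop
vertex 2.828 -0.461 -2.768
vertex 2.639 0.045 -2.832
vertex 3.056 0.088 -1.402
endloop
endfacet
facet normal -0.152 0.690 -0.708
outer loop
vertex 0.224 -1.36 -1.293
vertex -0.077 -1.056 -0.932
vertex 0.474 -1.036 -1.031
endloop
endfacet
facet normal 0.856 -0.438 -0.274
outer loop
vertex 0.224 -1.36 -1.293
vertex 0.474 -1.036 -1.031
vertex 0.237 -2.464 0.512
endloop
endfacet
facet normal -0.152 0.690 -0.707
outer loop
vertex 0.474 -1.036 -1.031
vertex -0.077 -1.056 -0.932
vertex 0.309 -0.727 -0.694
endloop
endfacet
facet normal 0.938 0.171 0.302
outer loop
vertex 0.474 -1.036 -1.031
vertex 0.309 -0.727 -0.694
vertex 0.237 -2.464 0.512
endloop
endfacet
facet normal -0.153 0.691 -0.707
outer loop
vertex 0.309 -0.727 -0.694
vertex -0.077 -1.056 -0.932
vertex -0.146 -0.666 -0.536
endloop
endfacet
facet normal 0.341 0.527 0.779
outer loop
vertex 0.309 -0.727 -0.694
vertex -0.146 -0.666 -0.536
vertex 0.237 -2.464 0.512
endloop
endfacet
facet normal -0.154 0.691 -0.707
outer loop
vertex -0.146 -0.666 -0.536
vertex -0.077 -1.056 -0.932
vertex -0.549 -0.899 -0.676
endloop
endfacet
facet normal -0.485 0.361 0.796
outer loop
vertex -0.146 -0.666 -0.536
vertex -0.549 -0.899 -0.676
vertex 0.237 -2.464 0.512
endloop
endfacet
facet normal -0.154 0.690 -0.707
outer loop
vertex -0.549 -0.899 -0.676
vertex -0.077 -1.056 -0.932
vertex -0.596 -1.25 -1.008
endloop
endfacet
facet normal -0.918 -0.201 0.342
outer loop
vertex -0.549 -0.899 -0.676
vertex -0.596 -1.25 -1.008
vertex 0.237 -2.464 0.512
endloop
endfacet
facet normal -0.154 0.689 -0.708
outer loop
vertex -0.596 -1.25 -1.008
vertex -0.077 -1.056 -0.932
vertex -0.252 -1.456 -1.283
endloop
endfacet
facet normal -0.633 -0.736 -0.241
outer loop
vertex -0.596 -1.25 -1.008
vertex -0.252 -1.456 -1.283
vertex 0.237 -2.464 0.512
endloop
endfacet
facet normal -0.154 0.689 -0.708
outer loop
vertex -0.252 -1.456 -1.283
vertex -0.077 -1.056 -0.932
vertex 0.224 -1.36 -1.293
endloop
endfacet
facet normal 0.159 -0.842 -0.516
outer loop
vertex -0.252 -1.456 -1.283
vertex 0.224 -1.36 -1.293
vertex 0.237 -2.464 0.512
endloop
endfacet

endsolid


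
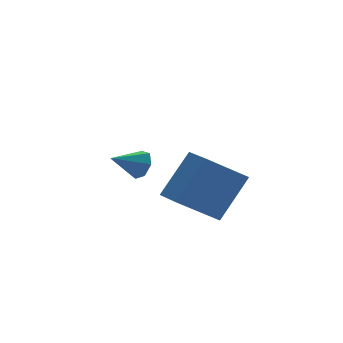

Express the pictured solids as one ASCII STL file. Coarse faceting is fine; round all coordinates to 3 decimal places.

solid 
facet normal -0.794 0.132 0.594
outer loop
vertex -1.426 -3.425 1.044
vertex -1.397 -2.198 0.811
vertex -2.703 -3.708 -0.599
endloop
endfacet
facet normal -0.022 -0.982 0.187
outer loop
vertex -1.163 -3.962 -1.751
vertex -1.426 -3.425 1.044
vertex -2.703 -3.708 -0.599
endloop
endfacet
facet normal -0.794 0.131 0.594
outer loop
vertex -2.703 -3.708 -0.599
vertex -1.397 -2.198 0.811
vertex -2.674 -2.48 -0.832
endloop
endfacet
facet normal -0.608 -0.134 -0.783
outer loop
vertex -2.674 -2.48 -0.832
vertex -1.163 -3.962 -1.751
vertex -2.703 -3.708 -0.599
endloop
endfacet
facet normal 0.608 0.134 0.783
outer loop
vertex -1.426 -3.425 1.044
vertex 0.143 -2.452 -0.341
vertex -1.397 -2.198 0.811
endloop
endfacet
facet normal -0.023 -0.982 0.187
outer loop
vertex 0.114 -3.68 -0.108
vertex -1.426 -3.425 1.044
vertex -1.163 -3.962 -1.751
endloop
endfacet
facet normal 0.608 0.134 0.783
outer loop
vertex 0.114 -3.68 -0.108
vertex 0.143 -2.452 -0.341
vertex -1.426 -3.425 1.044
endloop
endfacet
facet normal 0.023 0.982 -0.186
outer loop
vertex -1.397 -2.198 0.811
vertex 0.143 -2.452 -0.341
vertex -2.674 -2.48 -0.832
endloop
endfacet
facet normal -0.608 -0.134 -0.783
outer loop
vertex -1.134 -2.735 -1.984
vertex -1.163 -3.962 -1.751
vertex -2.674 -2.48 -0.832
endloop
endfacet
facet normal 0.023 0.982 -0.187
outer loop
vertex -2.674 -2.48 -0.832
vertex 0.143 -2.452 -0.341
vertex -1.134 -2.735 -1.984
endloop
endfacet
facet normal 0.794 -0.132 -0.594
outer loop
vertex -1.134 -2.735 -1.984
vertex 0.114 -3.68 -0.108
vertex -1.163 -3.962 -1.751
endloop
endfacet
facet normal 0.794 -0.131 -0.594
outer loop
vertex 0.143 -2.452 -0.341
vertex 0.114 -3.68 -0.108
vertex -1.134 -2.735 -1.984
endloop
endfacet
facet normal 0.895 -0.041 -0.444
outer loop
vertex -1.265 1.645 -0.859
vertex -1.515 1.233 -1.325
vertex -1.487 1.903 -1.33
endloop
endfacet
facet normal -0.161 0.832 0.531
outer loop
vertex -1.265 1.645 -0.859
vertex -1.487 1.903 -1.33
vertex -2.705 1.287 -0.735
endloop
endfacet
facet normal 0.895 -0.041 -0.443
outer loop
vertex -1.487 1.903 -1.33
vertex -1.515 1.233 -1.325
vertex -1.73 1.657 -1.798
endloop
endfacet
facet normal -0.512 0.841 -0.176
outer loop
vertex -1.487 1.903 -1.33
vertex -1.73 1.657 -1.798
vertex -2.705 1.287 -0.735
endloop
endfacet
facet normal 0.895 -0.041 -0.444
outer loop
vertex -1.73 1.657 -1.798
vertex -1.515 1.233 -1.325
vertex -1.811 1.092 -1.909
endloop
endfacet
facet normal -0.756 0.229 -0.614
outer loop
vertex -1.73 1.657 -1.798
vertex -1.811 1.092 -1.909
vertex -2.705 1.287 -0.735
endloop
endfacet
facet normal 0.895 -0.040 -0.444
outer loop
vertex -1.811 1.092 -1.909
vertex -1.515 1.233 -1.325
vertex -1.669 0.634 -1.581
endloop
endfacet
facet normal -0.709 -0.542 -0.450
outer loop
vertex -1.811 1.092 -1.909
vertex -1.669 0.634 -1.581
vertex -2.705 1.287 -0.735
endloop
endfacet
facet normal 0.894 -0.039 -0.446
outer loop
vertex -1.669 0.634 -1.581
vertex -1.515 1.233 -1.325
vertex -1.41 0.627 -1.061
endloop
endfacet
facet normal -0.407 -0.893 0.191
outer loop
vertex -1.669 0.634 -1.581
vertex -1.41 0.627 -1.061
vertex -2.705 1.287 -0.735
endloop
endfacet
facet normal 0.895 -0.038 -0.444
outer loop
vertex -1.41 0.627 -1.061
vertex -1.515 1.233 -1.325
vertex -1.231 1.077 -0.739
endloop
endfacet
facet normal -0.077 -0.560 0.825
outer loop
vertex -1.41 0.627 -1.061
vertex -1.231 1.077 -0.739
vertex -2.705 1.287 -0.735
endloop
endfacet
facet normal 0.895 -0.040 -0.444
outer loop
vertex -1.231 1.077 -0.739
vertex -1.515 1.233 -1.325
vertex -1.265 1.645 -0.859
endloop
endfacet
facet normal 0.032 0.208 0.977
outer loop
vertex -1.231 1.077 -0.739
vertex -1.265 1.645 -0.859
vertex -2.705 1.287 -0.735
endloop
endfacet

endsolid


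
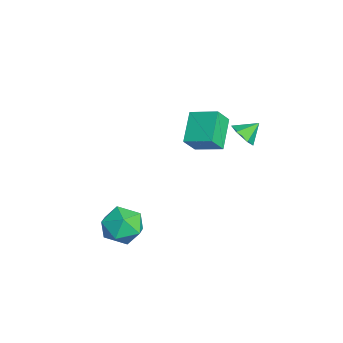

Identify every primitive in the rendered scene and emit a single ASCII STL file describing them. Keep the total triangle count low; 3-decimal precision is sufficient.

solid 
facet normal -0.339 0.518 -0.786
outer loop
vertex -3.093 1.452 1.133
vertex -2.335 2.619 1.575
vertex -1.704 0.911 0.178
endloop
endfacet
facet normal -0.519 -0.799 -0.302
outer loop
vertex -1.305 0.301 1.105
vertex -3.093 1.452 1.133
vertex -1.704 0.911 0.178
endloop
endfacet
facet normal -0.339 0.517 -0.786
outer loop
vertex -1.704 0.911 0.178
vertex -2.335 2.619 1.575
vertex -0.947 2.078 0.62
endloop
endfacet
facet normal 0.785 -0.305 -0.539
outer loop
vertex -0.947 2.078 0.62
vertex -1.305 0.301 1.105
vertex -1.704 0.911 0.178
endloop
endfacet
facet normal -0.785 0.306 0.539
outer loop
vertex -3.093 1.452 1.133
vertex -1.936 2.009 2.502
vertex -2.335 2.619 1.575
endloop
endfacet
facet normal -0.519 -0.799 -0.302
outer loop
vertex -2.693 0.842 2.06
vertex -3.093 1.452 1.133
vertex -1.305 0.301 1.105
endloop
endfacet
facet normal -0.785 0.305 0.539
outer loop
vertex -2.693 0.842 2.06
vertex -1.936 2.009 2.502
vertex -3.093 1.452 1.133
endloop
endfacet
facet normal 0.520 0.799 0.302
outer loop
vertex -2.335 2.619 1.575
vertex -1.936 2.009 2.502
vertex -0.947 2.078 0.62
endloop
endfacet
facet normal 0.785 -0.305 -0.540
outer loop
vertex -0.547 1.468 1.547
vertex -1.305 0.301 1.105
vertex -0.947 2.078 0.62
endloop
endfacet
facet normal 0.519 0.800 0.302
outer loop
vertex -0.947 2.078 0.62
vertex -1.936 2.009 2.502
vertex -0.547 1.468 1.547
endloop
endfacet
facet normal 0.339 -0.518 0.786
outer loop
vertex -0.547 1.468 1.547
vertex -2.693 0.842 2.06
vertex -1.305 0.301 1.105
endloop
endfacet
facet normal 0.339 -0.517 0.786
outer loop
vertex -1.936 2.009 2.502
vertex -2.693 0.842 2.06
vertex -0.547 1.468 1.547
endloop
endfacet
facet normal -0.626 0.453 0.635
outer loop
vertex 1.839 -2.692 -0.859
vertex 2.258 -3.271 -0.032
vertex 2.692 -2.302 -0.296
endloop
endfacet
facet normal -0.462 0.883 0.088
outer loop
vertex 1.839 -2.692 -0.859
vertex 2.692 -2.302 -0.296
vertex 2.666 -2.207 -1.385
endloop
endfacet
facet normal -0.653 0.555 -0.515
outer loop
vertex 1.839 -2.692 -0.859
vertex 2.666 -2.207 -1.385
vertex 2.216 -3.116 -1.794
endloop
endfacet
facet normal -0.936 -0.077 -0.343
outer loop
vertex 1.839 -2.692 -0.859
vertex 2.216 -3.116 -1.794
vertex 1.964 -3.774 -0.957
endloop
endfacet
facet normal -0.919 -0.140 0.368
outer loop
vertex 1.839 -2.692 -0.859
vertex 1.964 -3.774 -0.957
vertex 2.258 -3.271 -0.032
endloop
endfacet
facet normal 0.247 0.966 0.078
outer loop
vertex 2.666 -2.207 -1.385
vertex 2.692 -2.302 -0.296
vertex 3.596 -2.486 -0.883
endloop
endfacet
facet normal -0.019 0.271 0.962
outer loop
vertex 2.692 -2.302 -0.296
vertex 2.258 -3.271 -0.032
vertex 3.344 -3.144 -0.046
endloop
endfacet
facet normal -0.493 -0.689 0.531
outer loop
vertex 2.258 -3.271 -0.032
vertex 1.964 -3.774 -0.957
vertex 2.894 -4.053 -0.455
endloop
endfacet
facet normal -0.521 -0.588 -0.619
outer loop
vertex 1.964 -3.774 -0.957
vertex 2.216 -3.116 -1.794
vertex 2.868 -3.958 -1.544
endloop
endfacet
facet normal -0.062 0.435 -0.898
outer loop
vertex 2.216 -3.116 -1.794
vertex 2.666 -2.207 -1.385
vertex 3.302 -2.989 -1.808
endloop
endfacet
facet normal 0.936 0.077 0.343
outer loop
vertex 3.721 -3.568 -0.981
vertex 3.596 -2.486 -0.883
vertex 3.344 -3.144 -0.046
endloop
endfacet
facet normal 0.653 -0.555 0.515
outer loop
vertex 3.721 -3.568 -0.981
vertex 3.344 -3.144 -0.046
vertex 2.894 -4.053 -0.455
endloop
endfacet
facet normal 0.462 -0.883 -0.088
outer loop
vertex 3.721 -3.568 -0.981
vertex 2.894 -4.053 -0.455
vertex 2.868 -3.958 -1.544
endloop
endfacet
facet normal 0.626 -0.453 -0.635
outer loop
vertex 3.721 -3.568 -0.981
vertex 2.868 -3.958 -1.544
vertex 3.302 -2.989 -1.808
endloop
endfacet
facet normal 0.919 0.140 -0.368
outer loop
vertex 3.721 -3.568 -0.981
vertex 3.302 -2.989 -1.808
vertex 3.596 -2.486 -0.883
endloop
endfacet
facet normal 0.521 0.588 0.619
outer loop
vertex 3.344 -3.144 -0.046
vertex 3.596 -2.486 -0.883
vertex 2.692 -2.302 -0.296
endloop
endfacet
facet normal 0.062 -0.435 0.898
outer loop
vertex 2.894 -4.053 -0.455
vertex 3.344 -3.144 -0.046
vertex 2.258 -3.271 -0.032
endloop
endfacet
facet normal -0.247 -0.966 -0.078
outer loop
vertex 2.868 -3.958 -1.544
vertex 2.894 -4.053 -0.455
vertex 1.964 -3.774 -0.957
endloop
endfacet
facet normal 0.019 -0.271 -0.962
outer loop
vertex 3.302 -2.989 -1.808
vertex 2.868 -3.958 -1.544
vertex 2.216 -3.116 -1.794
endloop
endfacet
facet normal 0.493 0.689 -0.531
outer loop
vertex 3.596 -2.486 -0.883
vertex 3.302 -2.989 -1.808
vertex 2.666 -2.207 -1.385
endloop
endfacet
facet normal 0.170 -0.780 -0.603
outer loop
vertex 1.196 2.7 2.672
vertex 0.487 2.623 2.572
vertex 0.868 3.046 2.132
endloop
endfacet
facet normal 0.657 0.750 0.082
outer loop
vertex 1.196 2.7 2.672
vertex 0.868 3.046 2.132
vertex 0.313 3.417 3.188
endloop
endfacet
facet normal 0.169 -0.780 -0.603
outer loop
vertex 0.868 3.046 2.132
vertex 0.487 2.623 2.572
vertex 0.159 2.969 2.033
endloop
endfacet
facet normal -0.052 0.933 -0.355
outer loop
vertex 0.868 3.046 2.132
vertex 0.159 2.969 2.033
vertex 0.313 3.417 3.188
endloop
endfacet
facet normal 0.170 -0.779 -0.604
outer loop
vertex 0.159 2.969 2.033
vertex 0.487 2.623 2.572
vertex -0.222 2.545 2.473
endloop
endfacet
facet normal -0.798 0.590 -0.122
outer loop
vertex 0.159 2.969 2.033
vertex -0.222 2.545 2.473
vertex 0.313 3.417 3.188
endloop
endfacet
facet normal 0.170 -0.779 -0.604
outer loop
vertex -0.222 2.545 2.473
vertex 0.487 2.623 2.572
vertex 0.106 2.199 3.012
endloop
endfacet
facet normal -0.834 0.063 0.548
outer loop
vertex -0.222 2.545 2.473
vertex 0.106 2.199 3.012
vertex 0.313 3.417 3.188
endloop
endfacet
facet normal 0.170 -0.779 -0.604
outer loop
vertex 0.106 2.199 3.012
vertex 0.487 2.623 2.572
vertex 0.814 2.276 3.112
endloop
endfacet
facet normal -0.126 -0.121 0.985
outer loop
vertex 0.106 2.199 3.012
vertex 0.814 2.276 3.112
vertex 0.313 3.417 3.188
endloop
endfacet
facet normal 0.170 -0.779 -0.603
outer loop
vertex 0.814 2.276 3.112
vertex 0.487 2.623 2.572
vertex 1.196 2.7 2.672
endloop
endfacet
facet normal 0.620 0.222 0.752
outer loop
vertex 0.814 2.276 3.112
vertex 1.196 2.7 2.672
vertex 0.313 3.417 3.188
endloop
endfacet

endsolid


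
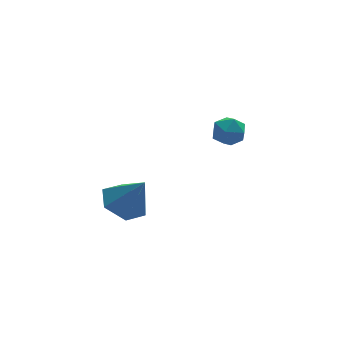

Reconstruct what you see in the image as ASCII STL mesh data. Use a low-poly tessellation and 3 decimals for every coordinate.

solid 
facet normal -0.362 0.393 -0.845
outer loop
vertex -0.595 -3.354 0.328
vertex -1.181 -2.866 0.806
vertex -0.368 -2.531 0.613
endloop
endfacet
facet normal 0.963 -0.269 0.009
outer loop
vertex -0.595 -3.354 0.328
vertex -0.368 -2.531 0.613
vertex -0.639 -3.454 2.074
endloop
endfacet
facet normal -0.362 0.393 -0.845
outer loop
vertex -0.368 -2.531 0.613
vertex -1.181 -2.866 0.806
vertex -0.954 -2.043 1.091
endloop
endfacet
facet normal 0.759 0.478 0.443
outer loop
vertex -0.368 -2.531 0.613
vertex -0.954 -2.043 1.091
vertex -0.639 -3.454 2.074
endloop
endfacet
facet normal -0.361 0.393 -0.846
outer loop
vertex -0.954 -2.043 1.091
vertex -1.181 -2.866 0.806
vertex -1.767 -2.377 1.283
endloop
endfacet
facet normal -0.038 0.566 0.824
outer loop
vertex -0.954 -2.043 1.091
vertex -1.767 -2.377 1.283
vertex -0.639 -3.454 2.074
endloop
endfacet
facet normal -0.361 0.393 -0.846
outer loop
vertex -1.767 -2.377 1.283
vertex -1.181 -2.866 0.806
vertex -1.994 -3.2 0.998
endloop
endfacet
facet normal -0.630 -0.093 0.771
outer loop
vertex -1.767 -2.377 1.283
vertex -1.994 -3.2 0.998
vertex -0.639 -3.454 2.074
endloop
endfacet
facet normal -0.361 0.393 -0.846
outer loop
vertex -1.994 -3.2 0.998
vertex -1.181 -2.866 0.806
vertex -1.408 -3.689 0.521
endloop
endfacet
facet normal -0.426 -0.840 0.338
outer loop
vertex -1.994 -3.2 0.998
vertex -1.408 -3.689 0.521
vertex -0.639 -3.454 2.074
endloop
endfacet
facet normal -0.362 0.393 -0.845
outer loop
vertex -1.408 -3.689 0.521
vertex -1.181 -2.866 0.806
vertex -0.595 -3.354 0.328
endloop
endfacet
facet normal 0.372 -0.927 -0.044
outer loop
vertex -1.408 -3.689 0.521
vertex -0.595 -3.354 0.328
vertex -0.639 -3.454 2.074
endloop
endfacet
facet normal 0.081 0.991 -0.106
outer loop
vertex 3.385 -1.303 2.315
vertex 2.716 -1.23 2.488
vertex 3.205 -1.217 2.98
endloop
endfacet
facet normal 0.701 0.706 0.099
outer loop
vertex 3.385 -1.303 2.315
vertex 3.205 -1.217 2.98
vertex 3.694 -1.679 2.809
endloop
endfacet
facet normal 0.894 0.222 -0.390
outer loop
vertex 3.385 -1.303 2.315
vertex 3.694 -1.679 2.809
vertex 3.507 -1.978 2.211
endloop
endfacet
facet normal 0.390 0.209 -0.897
outer loop
vertex 3.385 -1.303 2.315
vertex 3.507 -1.978 2.211
vertex 2.903 -1.7 2.013
endloop
endfacet
facet normal -0.112 0.684 -0.721
outer loop
vertex 3.385 -1.303 2.315
vertex 2.903 -1.7 2.013
vertex 2.716 -1.23 2.488
endloop
endfacet
facet normal 0.595 0.364 0.716
outer loop
vertex 3.694 -1.679 2.809
vertex 3.205 -1.217 2.98
vertex 3.217 -1.84 3.287
endloop
endfacet
facet normal -0.410 0.826 0.386
outer loop
vertex 3.205 -1.217 2.98
vertex 2.716 -1.23 2.488
vertex 2.613 -1.562 3.089
endloop
endfacet
facet normal -0.722 0.329 -0.609
outer loop
vertex 2.716 -1.23 2.488
vertex 2.903 -1.7 2.013
vertex 2.426 -1.861 2.491
endloop
endfacet
facet normal 0.091 -0.439 -0.894
outer loop
vertex 2.903 -1.7 2.013
vertex 3.507 -1.978 2.211
vertex 2.915 -2.323 2.32
endloop
endfacet
facet normal 0.906 -0.417 -0.075
outer loop
vertex 3.507 -1.978 2.211
vertex 3.694 -1.679 2.809
vertex 3.404 -2.31 2.812
endloop
endfacet
facet normal -0.390 -0.209 0.897
outer loop
vertex 2.735 -2.237 2.985
vertex 3.217 -1.84 3.287
vertex 2.613 -1.562 3.089
endloop
endfacet
facet normal -0.894 -0.222 0.390
outer loop
vertex 2.735 -2.237 2.985
vertex 2.613 -1.562 3.089
vertex 2.426 -1.861 2.491
endloop
endfacet
facet normal -0.701 -0.706 -0.099
outer loop
vertex 2.735 -2.237 2.985
vertex 2.426 -1.861 2.491
vertex 2.915 -2.323 2.32
endloop
endfacet
facet normal -0.081 -0.991 0.106
outer loop
vertex 2.735 -2.237 2.985
vertex 2.915 -2.323 2.32
vertex 3.404 -2.31 2.812
endloop
endfacet
facet normal 0.112 -0.684 0.721
outer loop
vertex 2.735 -2.237 2.985
vertex 3.404 -2.31 2.812
vertex 3.217 -1.84 3.287
endloop
endfacet
facet normal -0.091 0.439 0.894
outer loop
vertex 2.613 -1.562 3.089
vertex 3.217 -1.84 3.287
vertex 3.205 -1.217 2.98
endloop
endfacet
facet normal -0.906 0.417 0.075
outer loop
vertex 2.426 -1.861 2.491
vertex 2.613 -1.562 3.089
vertex 2.716 -1.23 2.488
endloop
endfacet
facet normal -0.595 -0.364 -0.716
outer loop
vertex 2.915 -2.323 2.32
vertex 2.426 -1.861 2.491
vertex 2.903 -1.7 2.013
endloop
endfacet
facet normal 0.410 -0.826 -0.386
outer loop
vertex 3.404 -2.31 2.812
vertex 2.915 -2.323 2.32
vertex 3.507 -1.978 2.211
endloop
endfacet
facet normal 0.722 -0.329 0.609
outer loop
vertex 3.217 -1.84 3.287
vertex 3.404 -2.31 2.812
vertex 3.694 -1.679 2.809
endloop
endfacet

endsolid


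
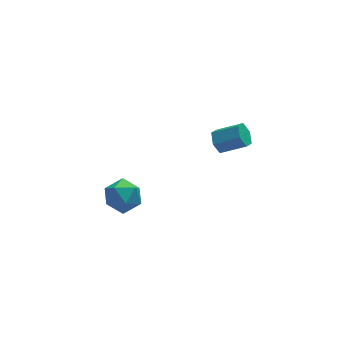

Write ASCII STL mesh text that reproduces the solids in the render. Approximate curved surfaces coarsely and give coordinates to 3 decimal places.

solid 
facet normal -0.809 0.330 -0.486
outer loop
vertex 0.5 -1.056 1.654
vertex 0.189 -1.422 1.923
vertex 0.267 -0.92 2.134
endloop
endfacet
facet normal 0.408 0.911 -0.060
outer loop
vertex 0.5 -1.056 1.654
vertex 0.267 -0.92 2.134
vertex 1.422 -1.433 2.208
endloop
endfacet
facet normal 0.408 0.911 -0.063
outer loop
vertex 1.422 -1.433 2.208
vertex 0.267 -0.92 2.134
vertex 1.19 -1.296 2.687
endloop
endfacet
facet normal 0.809 -0.331 0.486
outer loop
vertex 1.422 -1.433 2.208
vertex 1.19 -1.296 2.687
vertex 1.111 -1.798 2.477
endloop
endfacet
facet normal -0.810 0.330 -0.485
outer loop
vertex 0.267 -0.92 2.134
vertex 0.189 -1.422 1.923
vertex -0.043 -1.285 2.403
endloop
endfacet
facet normal -0.161 0.670 0.724
outer loop
vertex 0.267 -0.92 2.134
vertex -0.043 -1.285 2.403
vertex 1.19 -1.296 2.687
endloop
endfacet
facet normal -0.161 0.670 0.725
outer loop
vertex 1.19 -1.296 2.687
vertex -0.043 -1.285 2.403
vertex 0.879 -1.662 2.956
endloop
endfacet
facet normal 0.809 -0.331 0.486
outer loop
vertex 1.19 -1.296 2.687
vertex 0.879 -1.662 2.956
vertex 1.111 -1.798 2.477
endloop
endfacet
facet normal -0.809 0.331 -0.486
outer loop
vertex -0.043 -1.285 2.403
vertex 0.189 -1.422 1.923
vertex -0.122 -1.787 2.192
endloop
endfacet
facet normal -0.570 -0.241 0.786
outer loop
vertex -0.043 -1.285 2.403
vertex -0.122 -1.787 2.192
vertex 0.879 -1.662 2.956
endloop
endfacet
facet normal -0.570 -0.239 0.786
outer loop
vertex 0.879 -1.662 2.956
vertex -0.122 -1.787 2.192
vertex 0.8 -2.164 2.746
endloop
endfacet
facet normal 0.809 -0.331 0.486
outer loop
vertex 0.879 -1.662 2.956
vertex 0.8 -2.164 2.746
vertex 1.111 -1.798 2.477
endloop
endfacet
facet normal -0.809 0.331 -0.486
outer loop
vertex -0.122 -1.787 2.192
vertex 0.189 -1.422 1.923
vertex 0.11 -1.924 1.713
endloop
endfacet
facet normal -0.409 -0.910 0.062
outer loop
vertex -0.122 -1.787 2.192
vertex 0.11 -1.924 1.713
vertex 0.8 -2.164 2.746
endloop
endfacet
facet normal -0.407 -0.911 0.060
outer loop
vertex 0.8 -2.164 2.746
vertex 0.11 -1.924 1.713
vertex 1.033 -2.3 2.266
endloop
endfacet
facet normal 0.809 -0.330 0.486
outer loop
vertex 0.8 -2.164 2.746
vertex 1.033 -2.3 2.266
vertex 1.111 -1.798 2.477
endloop
endfacet
facet normal -0.809 0.331 -0.486
outer loop
vertex 0.11 -1.924 1.713
vertex 0.189 -1.422 1.923
vertex 0.421 -1.558 1.444
endloop
endfacet
facet normal 0.161 -0.670 -0.725
outer loop
vertex 0.11 -1.924 1.713
vertex 0.421 -1.558 1.444
vertex 1.033 -2.3 2.266
endloop
endfacet
facet normal 0.160 -0.670 -0.725
outer loop
vertex 1.033 -2.3 2.266
vertex 0.421 -1.558 1.444
vertex 1.343 -1.935 1.997
endloop
endfacet
facet normal 0.810 -0.330 0.485
outer loop
vertex 1.033 -2.3 2.266
vertex 1.343 -1.935 1.997
vertex 1.111 -1.798 2.477
endloop
endfacet
facet normal -0.809 0.331 -0.486
outer loop
vertex 0.421 -1.558 1.444
vertex 0.189 -1.422 1.923
vertex 0.5 -1.056 1.654
endloop
endfacet
facet normal 0.570 0.239 -0.786
outer loop
vertex 0.421 -1.558 1.444
vertex 0.5 -1.056 1.654
vertex 1.343 -1.935 1.997
endloop
endfacet
facet normal 0.570 0.240 -0.785
outer loop
vertex 1.343 -1.935 1.997
vertex 0.5 -1.056 1.654
vertex 1.422 -1.433 2.208
endloop
endfacet
facet normal 0.809 -0.331 0.486
outer loop
vertex 1.343 -1.935 1.997
vertex 1.422 -1.433 2.208
vertex 1.111 -1.798 2.477
endloop
endfacet
facet normal -0.426 0.538 0.727
outer loop
vertex -3.712 1.009 -2.62
vertex -3.457 0.435 -2.046
vertex -2.955 1.095 -2.24
endloop
endfacet
facet normal -0.207 0.959 0.195
outer loop
vertex -3.712 1.009 -2.62
vertex -2.955 1.095 -2.24
vertex -3.032 1.248 -3.074
endloop
endfacet
facet normal -0.532 0.744 -0.404
outer loop
vertex -3.712 1.009 -2.62
vertex -3.032 1.248 -3.074
vertex -3.581 0.681 -3.396
endloop
endfacet
facet normal -0.951 0.192 -0.242
outer loop
vertex -3.712 1.009 -2.62
vertex -3.581 0.681 -3.396
vertex -3.844 0.179 -2.76
endloop
endfacet
facet normal -0.887 0.064 0.458
outer loop
vertex -3.712 1.009 -2.62
vertex -3.844 0.179 -2.76
vertex -3.457 0.435 -2.046
endloop
endfacet
facet normal 0.495 0.861 0.112
outer loop
vertex -3.032 1.248 -3.074
vertex -2.955 1.095 -2.24
vertex -2.356 0.821 -2.78
endloop
endfacet
facet normal 0.139 0.181 0.974
outer loop
vertex -2.955 1.095 -2.24
vertex -3.457 0.435 -2.046
vertex -2.619 0.319 -2.144
endloop
endfacet
facet normal -0.605 -0.587 0.538
outer loop
vertex -3.457 0.435 -2.046
vertex -3.844 0.179 -2.76
vertex -3.168 -0.248 -2.466
endloop
endfacet
facet normal -0.709 -0.380 -0.594
outer loop
vertex -3.844 0.179 -2.76
vertex -3.581 0.681 -3.396
vertex -3.245 -0.095 -3.3
endloop
endfacet
facet normal -0.029 0.515 -0.857
outer loop
vertex -3.581 0.681 -3.396
vertex -3.032 1.248 -3.074
vertex -2.743 0.565 -3.494
endloop
endfacet
facet normal 0.951 -0.192 0.242
outer loop
vertex -2.488 -0.009 -2.92
vertex -2.356 0.821 -2.78
vertex -2.619 0.319 -2.144
endloop
endfacet
facet normal 0.532 -0.744 0.404
outer loop
vertex -2.488 -0.009 -2.92
vertex -2.619 0.319 -2.144
vertex -3.168 -0.248 -2.466
endloop
endfacet
facet normal 0.207 -0.959 -0.195
outer loop
vertex -2.488 -0.009 -2.92
vertex -3.168 -0.248 -2.466
vertex -3.245 -0.095 -3.3
endloop
endfacet
facet normal 0.426 -0.538 -0.727
outer loop
vertex -2.488 -0.009 -2.92
vertex -3.245 -0.095 -3.3
vertex -2.743 0.565 -3.494
endloop
endfacet
facet normal 0.887 -0.064 -0.458
outer loop
vertex -2.488 -0.009 -2.92
vertex -2.743 0.565 -3.494
vertex -2.356 0.821 -2.78
endloop
endfacet
facet normal 0.709 0.380 0.594
outer loop
vertex -2.619 0.319 -2.144
vertex -2.356 0.821 -2.78
vertex -2.955 1.095 -2.24
endloop
endfacet
facet normal 0.029 -0.515 0.857
outer loop
vertex -3.168 -0.248 -2.466
vertex -2.619 0.319 -2.144
vertex -3.457 0.435 -2.046
endloop
endfacet
facet normal -0.495 -0.861 -0.112
outer loop
vertex -3.245 -0.095 -3.3
vertex -3.168 -0.248 -2.466
vertex -3.844 0.179 -2.76
endloop
endfacet
facet normal -0.139 -0.181 -0.974
outer loop
vertex -2.743 0.565 -3.494
vertex -3.245 -0.095 -3.3
vertex -3.581 0.681 -3.396
endloop
endfacet
facet normal 0.605 0.587 -0.538
outer loop
vertex -2.356 0.821 -2.78
vertex -2.743 0.565 -3.494
vertex -3.032 1.248 -3.074
endloop
endfacet

endsolid


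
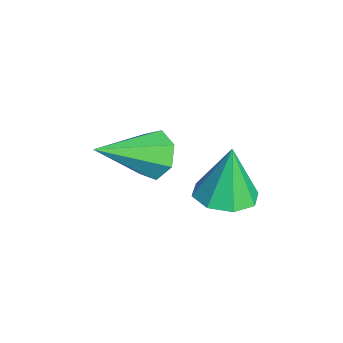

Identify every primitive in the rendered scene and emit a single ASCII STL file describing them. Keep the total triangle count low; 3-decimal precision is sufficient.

solid 
facet normal 0.145 -0.122 -0.982
outer loop
vertex -0.795 0.11 -1.25
vertex -1.685 0.054 -1.374
vertex -1.084 0.724 -1.369
endloop
endfacet
facet normal 0.744 0.446 0.498
outer loop
vertex -0.795 0.11 -1.25
vertex -1.084 0.724 -1.369
vertex -1.935 0.266 0.314
endloop
endfacet
facet normal 0.146 -0.123 -0.982
outer loop
vertex -1.084 0.724 -1.369
vertex -1.685 0.054 -1.374
vertex -1.724 0.946 -1.492
endloop
endfacet
facet normal 0.241 0.899 0.367
outer loop
vertex -1.084 0.724 -1.369
vertex -1.724 0.946 -1.492
vertex -1.935 0.266 0.314
endloop
endfacet
facet normal 0.144 -0.124 -0.982
outer loop
vertex -1.724 0.946 -1.492
vertex -1.685 0.054 -1.374
vertex -2.342 0.646 -1.545
endloop
endfacet
facet normal -0.439 0.857 0.271
outer loop
vertex -1.724 0.946 -1.492
vertex -2.342 0.646 -1.545
vertex -1.935 0.266 0.314
endloop
endfacet
facet normal 0.145 -0.122 -0.982
outer loop
vertex -2.342 0.646 -1.545
vertex -1.685 0.054 -1.374
vertex -2.575 -0.001 -1.499
endloop
endfacet
facet normal -0.900 0.343 0.267
outer loop
vertex -2.342 0.646 -1.545
vertex -2.575 -0.001 -1.499
vertex -1.935 0.266 0.314
endloop
endfacet
facet normal 0.145 -0.122 -0.982
outer loop
vertex -2.575 -0.001 -1.499
vertex -1.685 0.054 -1.374
vertex -2.287 -0.615 -1.38
endloop
endfacet
facet normal -0.870 -0.339 0.357
outer loop
vertex -2.575 -0.001 -1.499
vertex -2.287 -0.615 -1.38
vertex -1.935 0.266 0.314
endloop
endfacet
facet normal 0.146 -0.123 -0.982
outer loop
vertex -2.287 -0.615 -1.38
vertex -1.685 0.054 -1.374
vertex -1.646 -0.837 -1.257
endloop
endfacet
facet normal -0.368 -0.792 0.488
outer loop
vertex -2.287 -0.615 -1.38
vertex -1.646 -0.837 -1.257
vertex -1.935 0.266 0.314
endloop
endfacet
facet normal 0.146 -0.123 -0.982
outer loop
vertex -1.646 -0.837 -1.257
vertex -1.685 0.054 -1.374
vertex -1.029 -0.537 -1.203
endloop
endfacet
facet normal 0.313 -0.749 0.584
outer loop
vertex -1.646 -0.837 -1.257
vertex -1.029 -0.537 -1.203
vertex -1.935 0.266 0.314
endloop
endfacet
facet normal 0.145 -0.124 -0.982
outer loop
vertex -1.029 -0.537 -1.203
vertex -1.685 0.054 -1.374
vertex -0.795 0.11 -1.25
endloop
endfacet
facet normal 0.774 -0.237 0.588
outer loop
vertex -1.029 -0.537 -1.203
vertex -0.795 0.11 -1.25
vertex -1.935 0.266 0.314
endloop
endfacet
facet normal -0.326 0.784 -0.527
outer loop
vertex -1.479 -1.38 0.223
vertex -2.172 -1.726 0.137
vertex -1.936 -1.246 0.705
endloop
endfacet
facet normal 0.732 0.308 0.608
outer loop
vertex -1.479 -1.38 0.223
vertex -1.936 -1.246 0.705
vertex -1.488 -3.374 1.243
endloop
endfacet
facet normal -0.326 0.785 -0.528
outer loop
vertex -1.936 -1.246 0.705
vertex -2.172 -1.726 0.137
vertex -2.571 -1.474 0.758
endloop
endfacet
facet normal -0.007 0.244 0.970
outer loop
vertex -1.936 -1.246 0.705
vertex -2.571 -1.474 0.758
vertex -1.488 -3.374 1.243
endloop
endfacet
facet normal -0.326 0.784 -0.528
outer loop
vertex -2.571 -1.474 0.758
vertex -2.172 -1.726 0.137
vertex -2.906 -1.892 0.344
endloop
endfacet
facet normal -0.660 -0.191 0.727
outer loop
vertex -2.571 -1.474 0.758
vertex -2.906 -1.892 0.344
vertex -1.488 -3.374 1.243
endloop
endfacet
facet normal -0.326 0.785 -0.526
outer loop
vertex -2.906 -1.892 0.344
vertex -2.172 -1.726 0.137
vertex -2.689 -2.184 -0.226
endloop
endfacet
facet normal -0.740 -0.670 0.062
outer loop
vertex -2.906 -1.892 0.344
vertex -2.689 -2.184 -0.226
vertex -1.488 -3.374 1.243
endloop
endfacet
facet normal -0.326 0.785 -0.527
outer loop
vertex -2.689 -2.184 -0.226
vertex -2.172 -1.726 0.137
vertex -2.083 -2.132 -0.523
endloop
endfacet
facet normal -0.185 -0.832 -0.523
outer loop
vertex -2.689 -2.184 -0.226
vertex -2.083 -2.132 -0.523
vertex -1.488 -3.374 1.243
endloop
endfacet
facet normal -0.326 0.785 -0.527
outer loop
vertex -2.083 -2.132 -0.523
vertex -2.172 -1.726 0.137
vertex -1.544 -1.774 -0.323
endloop
endfacet
facet normal 0.587 -0.556 -0.589
outer loop
vertex -2.083 -2.132 -0.523
vertex -1.544 -1.774 -0.323
vertex -1.488 -3.374 1.243
endloop
endfacet
facet normal -0.326 0.785 -0.527
outer loop
vertex -1.544 -1.774 -0.323
vertex -2.172 -1.726 0.137
vertex -1.479 -1.38 0.223
endloop
endfacet
facet normal 0.995 -0.048 -0.084
outer loop
vertex -1.544 -1.774 -0.323
vertex -1.479 -1.38 0.223
vertex -1.488 -3.374 1.243
endloop
endfacet

endsolid


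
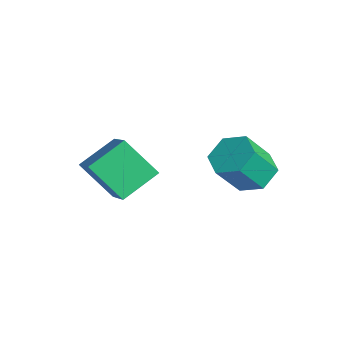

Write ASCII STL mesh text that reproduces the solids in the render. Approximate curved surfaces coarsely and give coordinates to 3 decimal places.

solid 
facet normal -0.519 -0.480 0.707
outer loop
vertex 0.653 -2.556 2.501
vertex -0.828 -2.355 1.552
vertex 0.94 -3.965 1.755
endloop
endfacet
facet normal 0.837 -0.113 0.536
outer loop
vertex 1.868 -3.105 0.488
vertex 0.653 -2.556 2.501
vertex 0.94 -3.965 1.755
endloop
endfacet
facet normal -0.519 -0.480 0.707
outer loop
vertex 0.94 -3.965 1.755
vertex -0.828 -2.355 1.552
vertex -0.541 -3.764 0.806
endloop
endfacet
facet normal 0.177 -0.870 -0.461
outer loop
vertex -0.541 -3.764 0.806
vertex 1.868 -3.105 0.488
vertex 0.94 -3.965 1.755
endloop
endfacet
facet normal -0.177 0.870 0.461
outer loop
vertex 0.653 -2.556 2.501
vertex 0.1 -1.495 0.285
vertex -0.828 -2.355 1.552
endloop
endfacet
facet normal 0.837 -0.113 0.536
outer loop
vertex 1.581 -1.696 1.234
vertex 0.653 -2.556 2.501
vertex 1.868 -3.105 0.488
endloop
endfacet
facet normal -0.177 0.870 0.461
outer loop
vertex 1.581 -1.696 1.234
vertex 0.1 -1.495 0.285
vertex 0.653 -2.556 2.501
endloop
endfacet
facet normal -0.837 0.113 -0.536
outer loop
vertex -0.828 -2.355 1.552
vertex 0.1 -1.495 0.285
vertex -0.541 -3.764 0.806
endloop
endfacet
facet normal 0.177 -0.870 -0.461
outer loop
vertex 0.387 -2.904 -0.461
vertex 1.868 -3.105 0.488
vertex -0.541 -3.764 0.806
endloop
endfacet
facet normal -0.837 0.113 -0.536
outer loop
vertex -0.541 -3.764 0.806
vertex 0.1 -1.495 0.285
vertex 0.387 -2.904 -0.461
endloop
endfacet
facet normal 0.519 0.480 -0.707
outer loop
vertex 0.387 -2.904 -0.461
vertex 1.581 -1.696 1.234
vertex 1.868 -3.105 0.488
endloop
endfacet
facet normal 0.519 0.480 -0.707
outer loop
vertex 0.1 -1.495 0.285
vertex 1.581 -1.696 1.234
vertex 0.387 -2.904 -0.461
endloop
endfacet
facet normal -0.102 0.595 -0.797
outer loop
vertex 4.275 0.849 1.565
vertex 3.409 0.944 1.747
vertex 4.001 1.51 2.094
endloop
endfacet
facet normal 0.946 0.306 0.108
outer loop
vertex 4.275 0.849 1.565
vertex 4.001 1.51 2.094
vertex 4.437 -0.098 2.831
endloop
endfacet
facet normal 0.946 0.305 0.107
outer loop
vertex 4.437 -0.098 2.831
vertex 4.001 1.51 2.094
vertex 4.164 0.563 3.361
endloop
endfacet
facet normal 0.103 -0.596 0.796
outer loop
vertex 4.437 -0.098 2.831
vertex 4.164 0.563 3.361
vertex 3.571 -0.004 3.013
endloop
endfacet
facet normal -0.102 0.595 -0.797
outer loop
vertex 4.001 1.51 2.094
vertex 3.409 0.944 1.747
vertex 3.135 1.605 2.276
endloop
endfacet
facet normal 0.207 0.796 0.569
outer loop
vertex 4.001 1.51 2.094
vertex 3.135 1.605 2.276
vertex 4.164 0.563 3.361
endloop
endfacet
facet normal 0.206 0.796 0.569
outer loop
vertex 4.164 0.563 3.361
vertex 3.135 1.605 2.276
vertex 3.298 0.657 3.543
endloop
endfacet
facet normal 0.103 -0.596 0.796
outer loop
vertex 4.164 0.563 3.361
vertex 3.298 0.657 3.543
vertex 3.571 -0.004 3.013
endloop
endfacet
facet normal -0.103 0.595 -0.797
outer loop
vertex 3.135 1.605 2.276
vertex 3.409 0.944 1.747
vertex 2.543 1.038 1.929
endloop
endfacet
facet normal -0.740 0.490 0.462
outer loop
vertex 3.135 1.605 2.276
vertex 2.543 1.038 1.929
vertex 3.298 0.657 3.543
endloop
endfacet
facet normal -0.739 0.491 0.462
outer loop
vertex 3.298 0.657 3.543
vertex 2.543 1.038 1.929
vertex 2.705 0.091 3.195
endloop
endfacet
facet normal 0.102 -0.596 0.796
outer loop
vertex 3.298 0.657 3.543
vertex 2.705 0.091 3.195
vertex 3.571 -0.004 3.013
endloop
endfacet
facet normal -0.103 0.596 -0.796
outer loop
vertex 2.543 1.038 1.929
vertex 3.409 0.944 1.747
vertex 2.816 0.377 1.399
endloop
endfacet
facet normal -0.946 -0.305 -0.107
outer loop
vertex 2.543 1.038 1.929
vertex 2.816 0.377 1.399
vertex 2.705 0.091 3.195
endloop
endfacet
facet normal -0.946 -0.306 -0.107
outer loop
vertex 2.705 0.091 3.195
vertex 2.816 0.377 1.399
vertex 2.979 -0.57 2.666
endloop
endfacet
facet normal 0.102 -0.595 0.797
outer loop
vertex 2.705 0.091 3.195
vertex 2.979 -0.57 2.666
vertex 3.571 -0.004 3.013
endloop
endfacet
facet normal -0.103 0.596 -0.796
outer loop
vertex 2.816 0.377 1.399
vertex 3.409 0.944 1.747
vertex 3.682 0.283 1.217
endloop
endfacet
facet normal -0.206 -0.796 -0.569
outer loop
vertex 2.816 0.377 1.399
vertex 3.682 0.283 1.217
vertex 2.979 -0.57 2.666
endloop
endfacet
facet normal -0.207 -0.796 -0.569
outer loop
vertex 2.979 -0.57 2.666
vertex 3.682 0.283 1.217
vertex 3.845 -0.665 2.484
endloop
endfacet
facet normal 0.102 -0.595 0.797
outer loop
vertex 2.979 -0.57 2.666
vertex 3.845 -0.665 2.484
vertex 3.571 -0.004 3.013
endloop
endfacet
facet normal -0.102 0.596 -0.796
outer loop
vertex 3.682 0.283 1.217
vertex 3.409 0.944 1.747
vertex 4.275 0.849 1.565
endloop
endfacet
facet normal 0.739 -0.490 -0.462
outer loop
vertex 3.682 0.283 1.217
vertex 4.275 0.849 1.565
vertex 3.845 -0.665 2.484
endloop
endfacet
facet normal 0.740 -0.490 -0.461
outer loop
vertex 3.845 -0.665 2.484
vertex 4.275 0.849 1.565
vertex 4.437 -0.098 2.831
endloop
endfacet
facet normal 0.103 -0.595 0.797
outer loop
vertex 3.845 -0.665 2.484
vertex 4.437 -0.098 2.831
vertex 3.571 -0.004 3.013
endloop
endfacet

endsolid
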